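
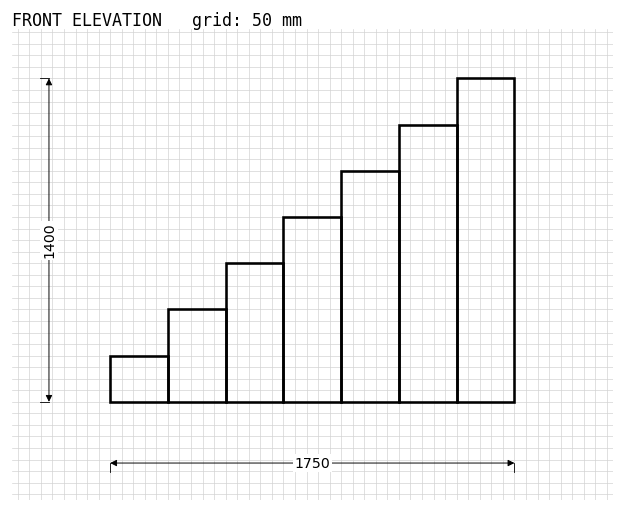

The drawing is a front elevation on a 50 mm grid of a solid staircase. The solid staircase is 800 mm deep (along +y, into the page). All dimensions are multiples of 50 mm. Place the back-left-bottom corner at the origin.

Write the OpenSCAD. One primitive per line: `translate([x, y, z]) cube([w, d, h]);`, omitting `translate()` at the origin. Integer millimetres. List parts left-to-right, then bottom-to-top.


cube([250, 800, 200]);
translate([250, 0, 0]) cube([250, 800, 400]);
translate([500, 0, 0]) cube([250, 800, 600]);
translate([750, 0, 0]) cube([250, 800, 800]);
translate([1000, 0, 0]) cube([250, 800, 1000]);
translate([1250, 0, 0]) cube([250, 800, 1200]);
translate([1500, 0, 0]) cube([250, 800, 1400]);


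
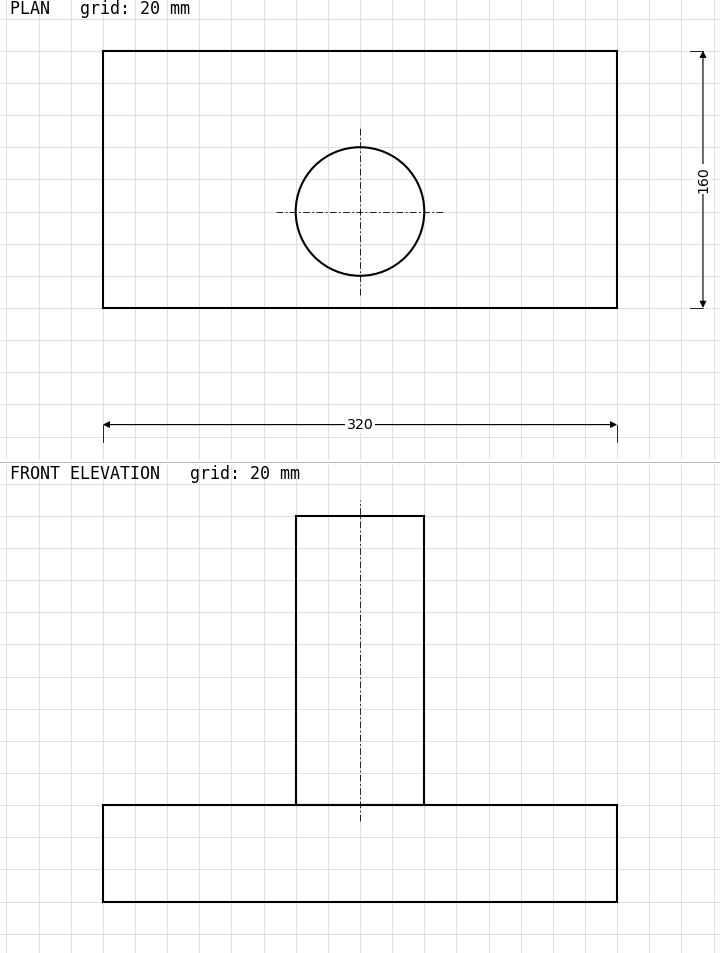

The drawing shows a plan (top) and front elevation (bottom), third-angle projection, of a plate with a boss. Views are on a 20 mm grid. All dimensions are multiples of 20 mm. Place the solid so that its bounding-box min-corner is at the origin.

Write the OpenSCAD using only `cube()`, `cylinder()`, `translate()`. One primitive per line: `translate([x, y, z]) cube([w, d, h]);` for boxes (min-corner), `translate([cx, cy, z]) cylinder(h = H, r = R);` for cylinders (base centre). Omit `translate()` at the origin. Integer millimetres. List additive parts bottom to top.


cube([320, 160, 60]);
translate([160, 60, 60]) cylinder(h = 180, r = 40);


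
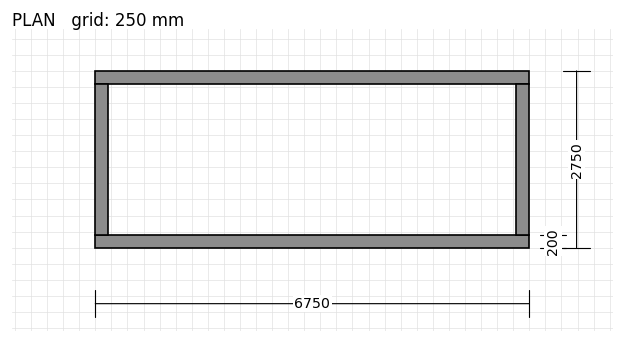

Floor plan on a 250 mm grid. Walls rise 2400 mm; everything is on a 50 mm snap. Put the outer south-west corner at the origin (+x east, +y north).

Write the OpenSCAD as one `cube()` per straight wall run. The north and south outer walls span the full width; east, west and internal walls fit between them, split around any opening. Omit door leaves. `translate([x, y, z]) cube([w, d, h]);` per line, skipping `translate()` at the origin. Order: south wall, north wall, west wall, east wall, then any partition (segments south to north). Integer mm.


cube([6750, 200, 2400]);
translate([0, 2550, 0]) cube([6750, 200, 2400]);
translate([0, 200, 0]) cube([200, 2350, 2400]);
translate([6550, 200, 0]) cube([200, 2350, 2400]);


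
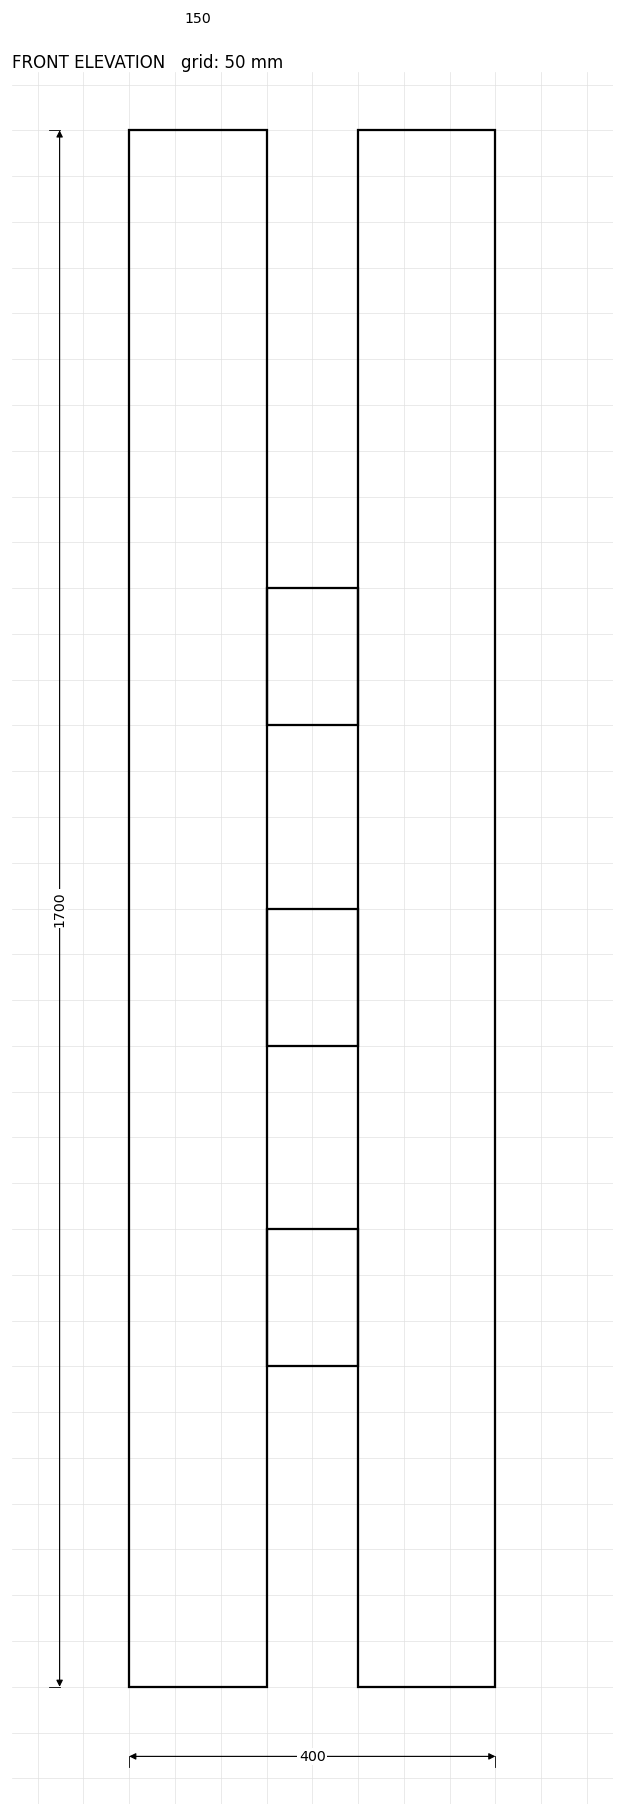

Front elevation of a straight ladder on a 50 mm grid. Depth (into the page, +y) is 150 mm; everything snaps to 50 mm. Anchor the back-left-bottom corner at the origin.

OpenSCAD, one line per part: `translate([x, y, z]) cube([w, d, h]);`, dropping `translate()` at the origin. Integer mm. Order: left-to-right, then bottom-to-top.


cube([150, 150, 1700]);
translate([150, 0, 350]) cube([100, 150, 150]);
translate([150, 0, 700]) cube([100, 150, 150]);
translate([150, 0, 1050]) cube([100, 150, 150]);
translate([250, 0, 0]) cube([150, 150, 1700]);


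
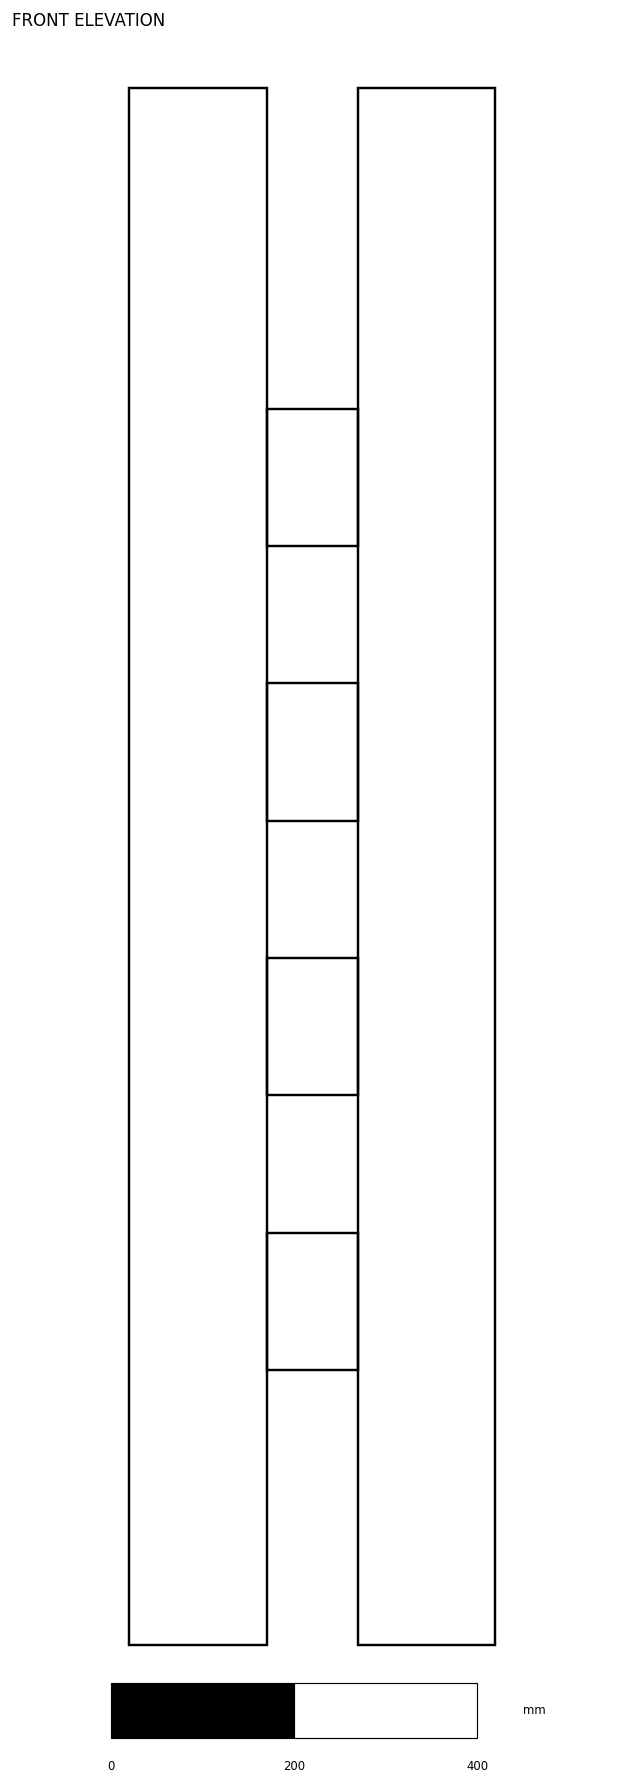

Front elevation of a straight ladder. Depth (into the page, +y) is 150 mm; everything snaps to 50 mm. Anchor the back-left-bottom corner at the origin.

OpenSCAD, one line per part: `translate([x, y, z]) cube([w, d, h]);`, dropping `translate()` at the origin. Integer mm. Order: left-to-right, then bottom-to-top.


cube([150, 150, 1700]);
translate([150, 0, 300]) cube([100, 150, 150]);
translate([150, 0, 600]) cube([100, 150, 150]);
translate([150, 0, 900]) cube([100, 150, 150]);
translate([150, 0, 1200]) cube([100, 150, 150]);
translate([250, 0, 0]) cube([150, 150, 1700]);


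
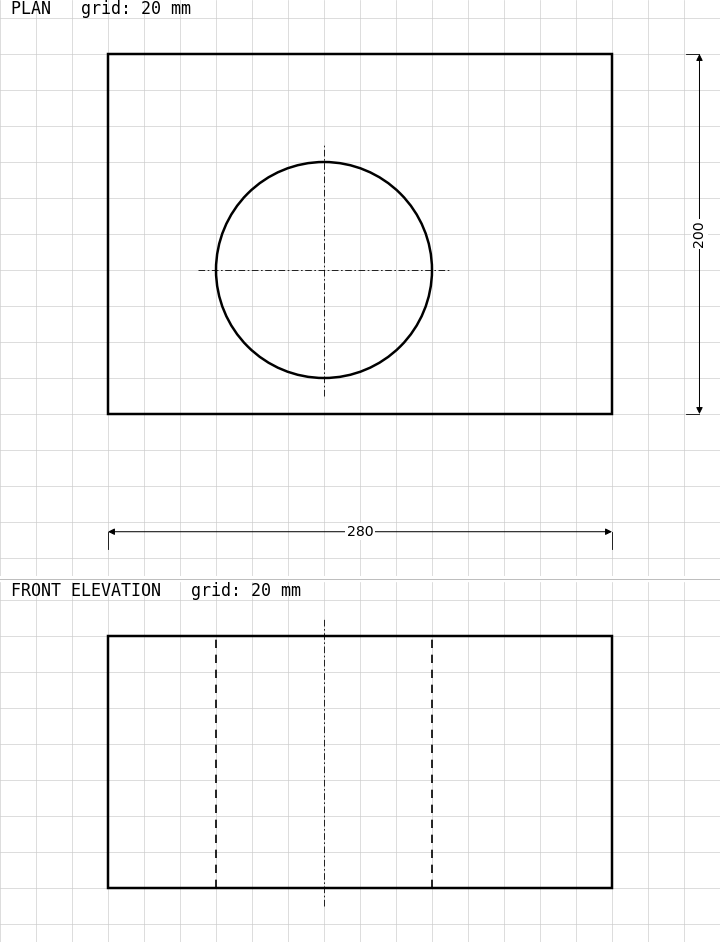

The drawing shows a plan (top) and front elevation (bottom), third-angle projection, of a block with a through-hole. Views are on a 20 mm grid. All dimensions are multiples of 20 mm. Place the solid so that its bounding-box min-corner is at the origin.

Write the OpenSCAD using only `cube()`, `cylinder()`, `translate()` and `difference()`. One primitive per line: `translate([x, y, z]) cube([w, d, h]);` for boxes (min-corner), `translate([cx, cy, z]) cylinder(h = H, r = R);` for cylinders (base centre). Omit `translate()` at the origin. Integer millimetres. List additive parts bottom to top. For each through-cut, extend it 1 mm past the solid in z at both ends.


difference() {
  cube([280, 200, 140]);
  translate([120, 80, -1]) cylinder(h = 142, r = 60);
}


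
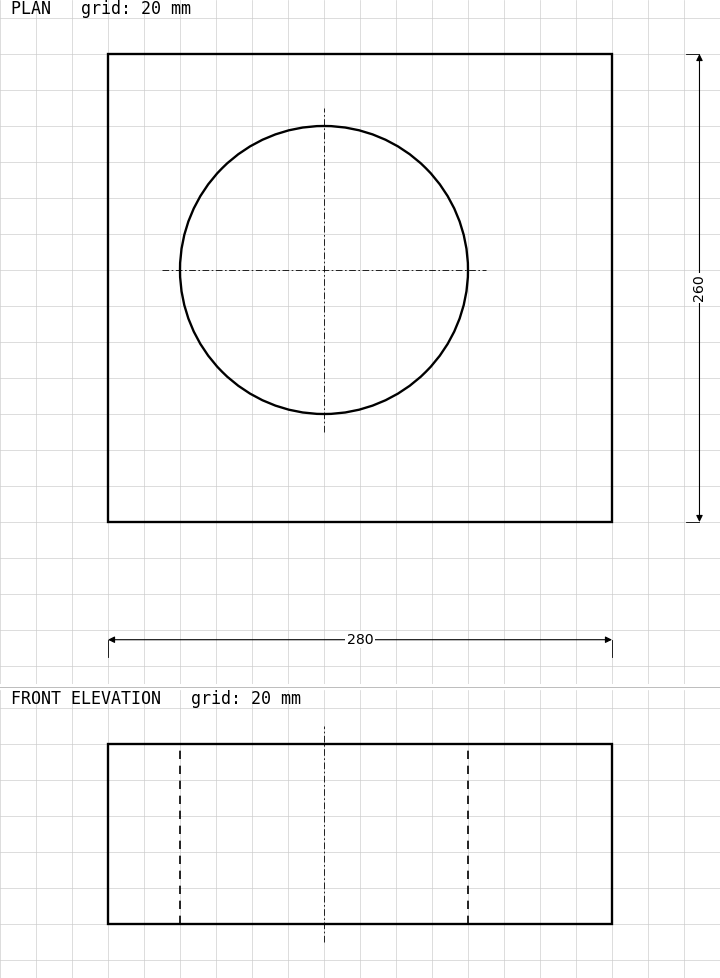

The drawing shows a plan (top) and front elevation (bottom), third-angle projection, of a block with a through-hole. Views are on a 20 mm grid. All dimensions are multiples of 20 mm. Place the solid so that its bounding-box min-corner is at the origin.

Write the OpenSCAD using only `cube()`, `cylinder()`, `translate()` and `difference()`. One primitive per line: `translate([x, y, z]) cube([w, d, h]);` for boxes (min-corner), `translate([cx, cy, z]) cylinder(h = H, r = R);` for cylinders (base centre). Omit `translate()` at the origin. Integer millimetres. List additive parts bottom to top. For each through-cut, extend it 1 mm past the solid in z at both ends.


difference() {
  cube([280, 260, 100]);
  translate([120, 140, -1]) cylinder(h = 102, r = 80);
}


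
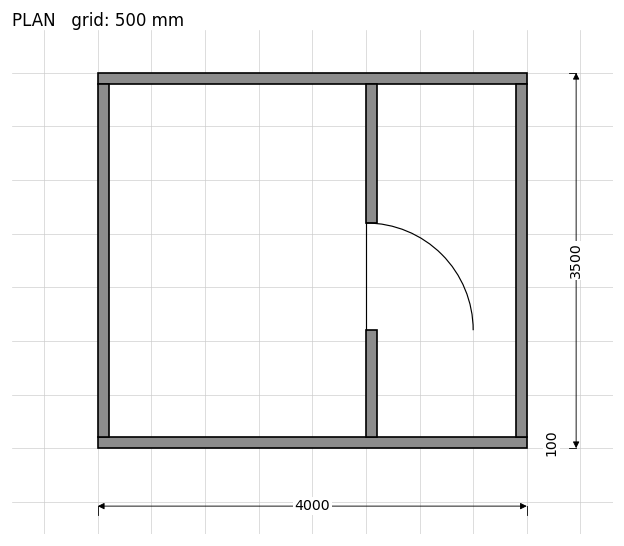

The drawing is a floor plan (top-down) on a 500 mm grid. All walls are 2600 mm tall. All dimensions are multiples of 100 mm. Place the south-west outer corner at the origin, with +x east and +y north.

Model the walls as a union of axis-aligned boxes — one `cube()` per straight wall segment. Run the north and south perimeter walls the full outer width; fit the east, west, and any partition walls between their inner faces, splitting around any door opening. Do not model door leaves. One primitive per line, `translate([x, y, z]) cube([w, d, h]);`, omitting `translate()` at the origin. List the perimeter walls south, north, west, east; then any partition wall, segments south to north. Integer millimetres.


cube([4000, 100, 2600]);
translate([0, 3400, 0]) cube([4000, 100, 2600]);
translate([0, 100, 0]) cube([100, 3300, 2600]);
translate([3900, 100, 0]) cube([100, 3300, 2600]);
translate([2500, 100, 0]) cube([100, 1000, 2600]);
translate([2500, 2100, 0]) cube([100, 1300, 2600]);


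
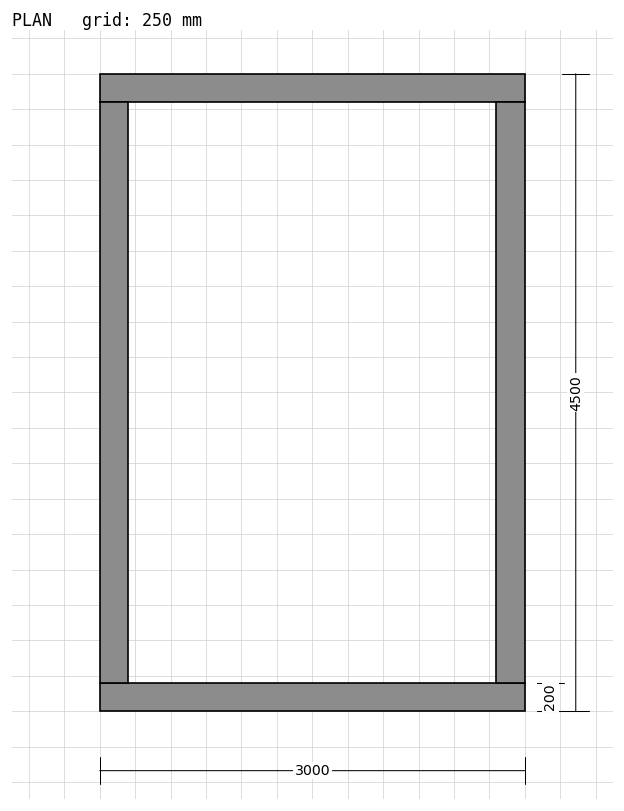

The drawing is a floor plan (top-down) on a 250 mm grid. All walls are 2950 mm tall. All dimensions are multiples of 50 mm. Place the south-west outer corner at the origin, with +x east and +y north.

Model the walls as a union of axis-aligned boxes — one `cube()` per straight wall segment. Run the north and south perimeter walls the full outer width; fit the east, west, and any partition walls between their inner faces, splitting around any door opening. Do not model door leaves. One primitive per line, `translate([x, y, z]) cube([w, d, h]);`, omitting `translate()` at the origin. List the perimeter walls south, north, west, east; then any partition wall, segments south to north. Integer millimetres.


cube([3000, 200, 2950]);
translate([0, 4300, 0]) cube([3000, 200, 2950]);
translate([0, 200, 0]) cube([200, 4100, 2950]);
translate([2800, 200, 0]) cube([200, 4100, 2950]);


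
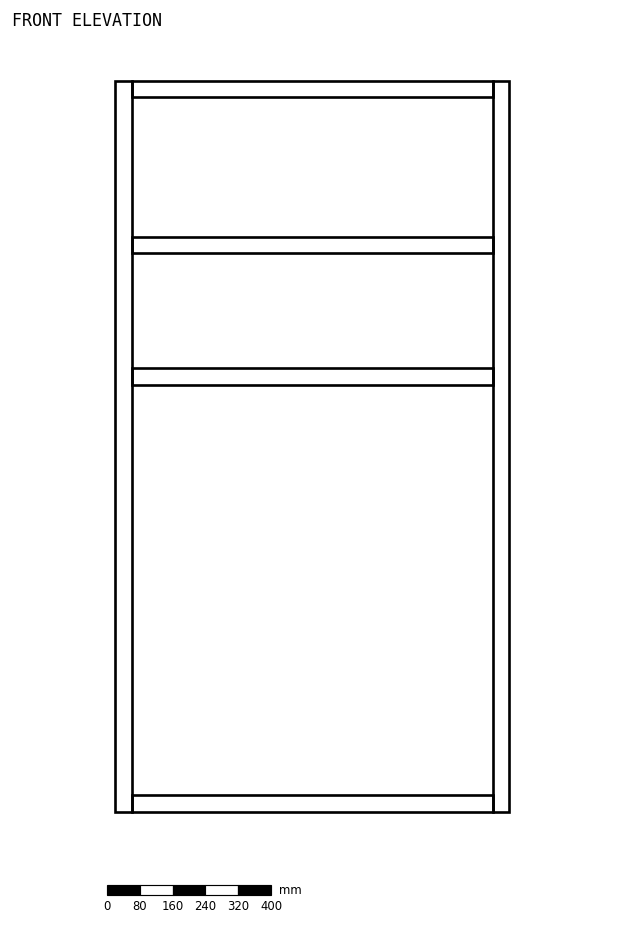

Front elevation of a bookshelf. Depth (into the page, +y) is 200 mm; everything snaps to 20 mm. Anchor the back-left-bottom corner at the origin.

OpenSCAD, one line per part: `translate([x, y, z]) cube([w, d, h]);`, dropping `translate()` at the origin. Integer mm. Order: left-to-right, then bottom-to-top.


cube([40, 200, 1780]);
translate([40, 0, 0]) cube([880, 200, 40]);
translate([40, 0, 1040]) cube([880, 200, 40]);
translate([40, 0, 1360]) cube([880, 200, 40]);
translate([40, 0, 1740]) cube([880, 200, 40]);
translate([920, 0, 0]) cube([40, 200, 1780]);


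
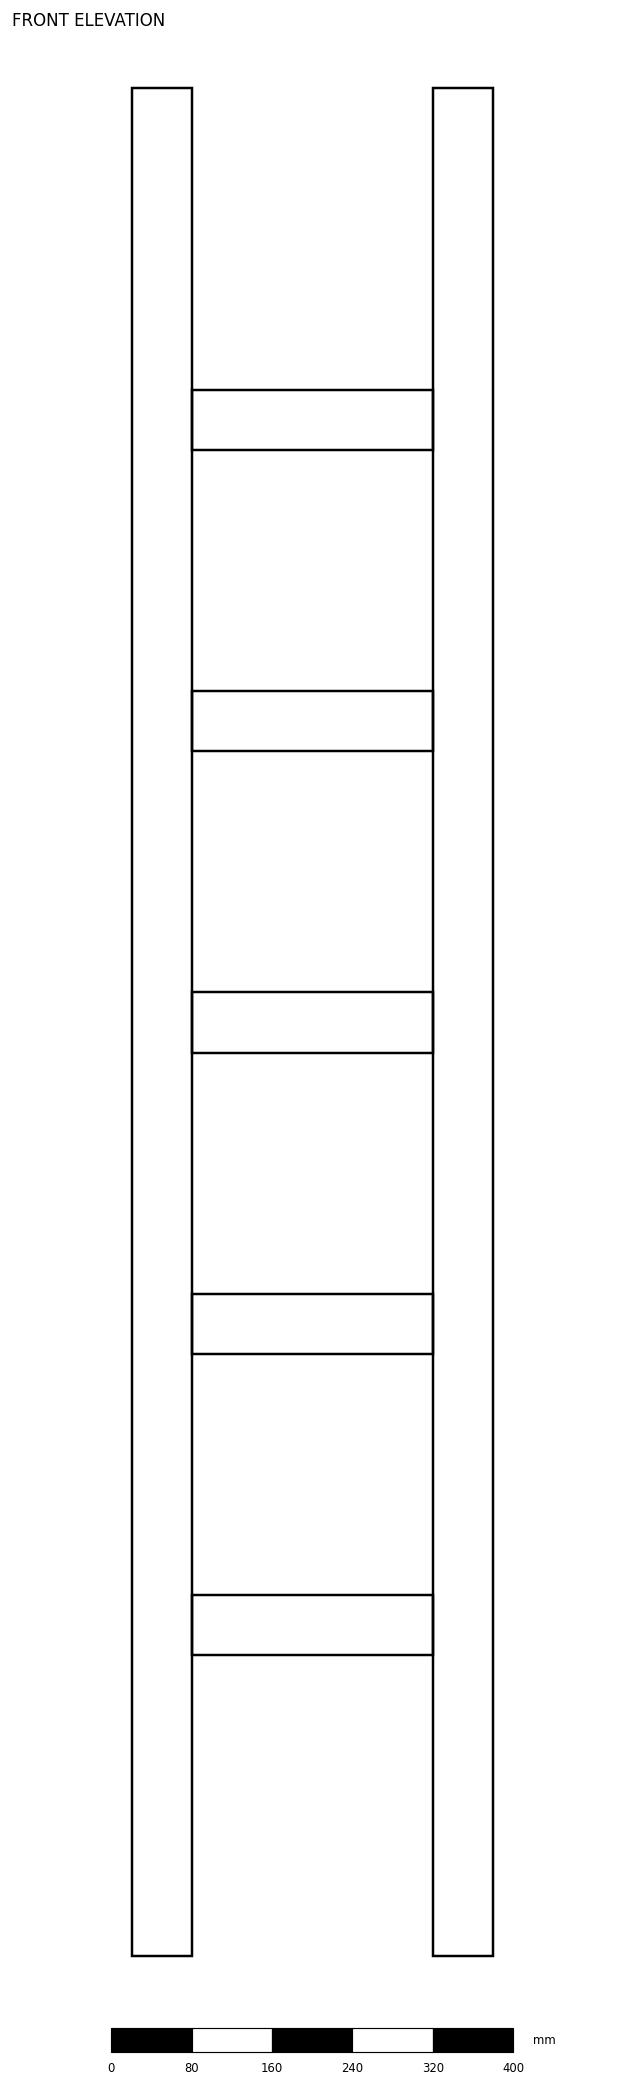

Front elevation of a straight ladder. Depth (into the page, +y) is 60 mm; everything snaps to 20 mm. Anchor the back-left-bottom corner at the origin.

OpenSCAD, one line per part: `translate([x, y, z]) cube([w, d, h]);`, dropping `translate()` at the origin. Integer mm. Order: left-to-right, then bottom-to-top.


cube([60, 60, 1860]);
translate([60, 0, 300]) cube([240, 60, 60]);
translate([60, 0, 600]) cube([240, 60, 60]);
translate([60, 0, 900]) cube([240, 60, 60]);
translate([60, 0, 1200]) cube([240, 60, 60]);
translate([60, 0, 1500]) cube([240, 60, 60]);
translate([300, 0, 0]) cube([60, 60, 1860]);


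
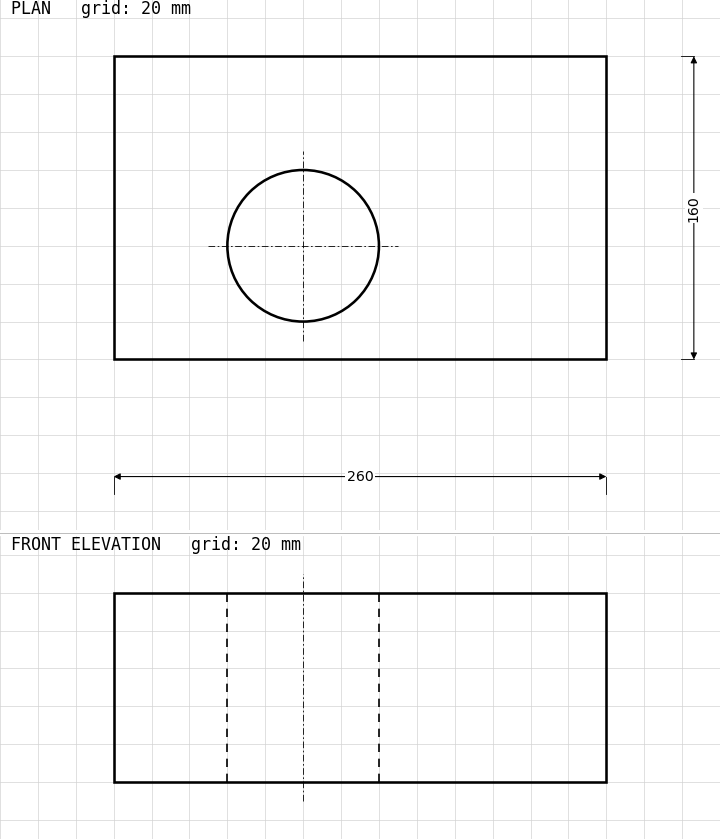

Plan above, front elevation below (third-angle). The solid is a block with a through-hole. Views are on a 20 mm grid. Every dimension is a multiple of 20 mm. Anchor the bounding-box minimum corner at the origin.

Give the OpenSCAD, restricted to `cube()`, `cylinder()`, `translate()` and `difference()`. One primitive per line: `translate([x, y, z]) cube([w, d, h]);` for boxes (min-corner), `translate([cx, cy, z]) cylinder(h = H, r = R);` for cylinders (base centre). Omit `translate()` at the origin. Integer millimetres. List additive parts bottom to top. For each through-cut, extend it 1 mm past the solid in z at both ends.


difference() {
  cube([260, 160, 100]);
  translate([100, 60, -1]) cylinder(h = 102, r = 40);
}


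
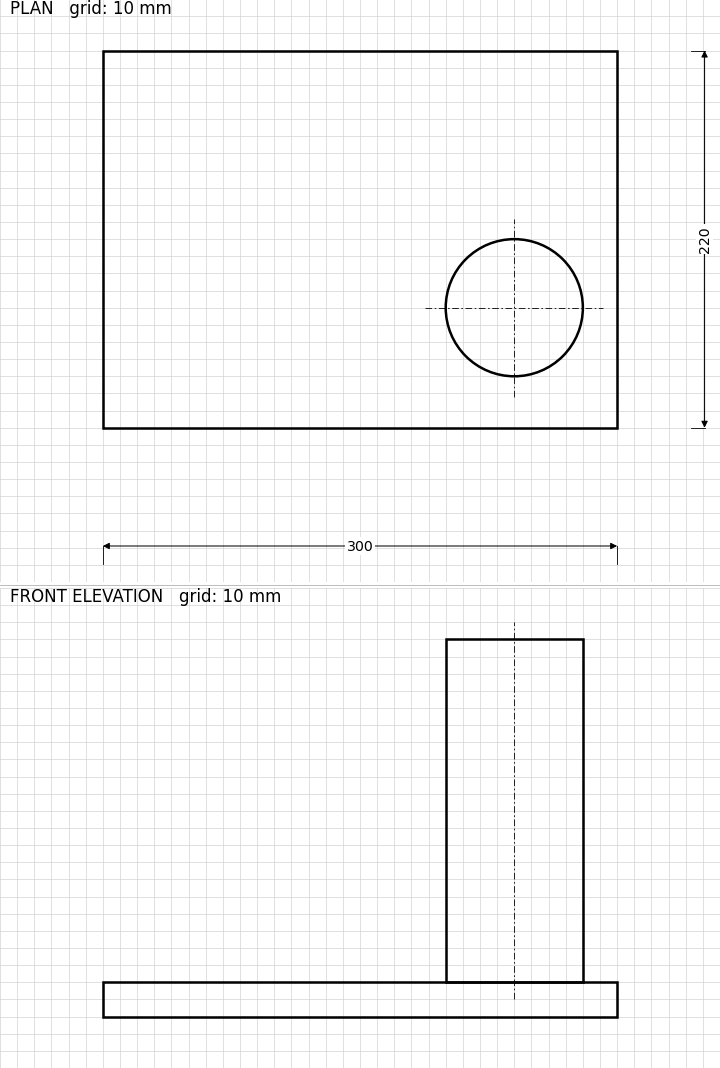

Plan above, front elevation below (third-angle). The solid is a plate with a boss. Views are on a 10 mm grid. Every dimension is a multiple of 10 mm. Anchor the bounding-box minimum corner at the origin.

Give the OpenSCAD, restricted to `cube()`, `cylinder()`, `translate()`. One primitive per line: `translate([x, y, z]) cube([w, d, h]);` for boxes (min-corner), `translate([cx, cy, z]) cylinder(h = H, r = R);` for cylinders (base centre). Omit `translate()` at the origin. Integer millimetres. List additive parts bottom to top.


cube([300, 220, 20]);
translate([240, 70, 20]) cylinder(h = 200, r = 40);


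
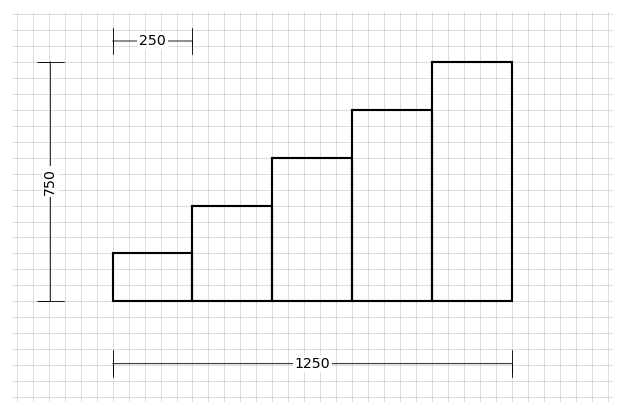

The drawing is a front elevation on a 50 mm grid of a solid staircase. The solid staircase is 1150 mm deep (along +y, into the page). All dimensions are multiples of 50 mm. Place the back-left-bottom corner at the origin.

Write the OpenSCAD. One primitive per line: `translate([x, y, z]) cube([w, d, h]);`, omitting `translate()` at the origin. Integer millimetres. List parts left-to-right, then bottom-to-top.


cube([250, 1150, 150]);
translate([250, 0, 0]) cube([250, 1150, 300]);
translate([500, 0, 0]) cube([250, 1150, 450]);
translate([750, 0, 0]) cube([250, 1150, 600]);
translate([1000, 0, 0]) cube([250, 1150, 750]);


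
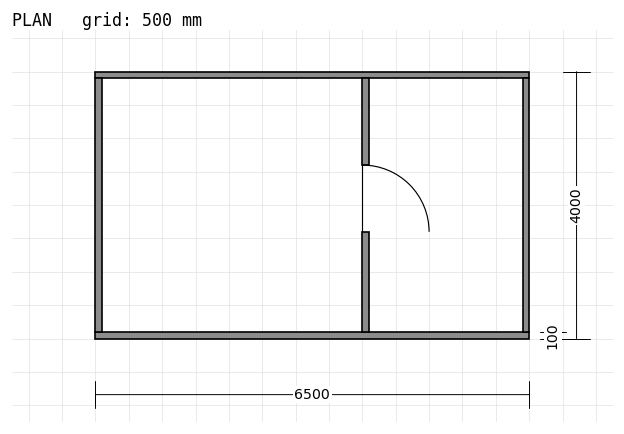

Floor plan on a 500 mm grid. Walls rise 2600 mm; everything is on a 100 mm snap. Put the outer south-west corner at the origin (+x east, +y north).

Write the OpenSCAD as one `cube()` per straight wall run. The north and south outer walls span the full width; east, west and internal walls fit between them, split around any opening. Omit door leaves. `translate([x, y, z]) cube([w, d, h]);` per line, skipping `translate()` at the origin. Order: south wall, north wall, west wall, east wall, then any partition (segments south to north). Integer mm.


cube([6500, 100, 2600]);
translate([0, 3900, 0]) cube([6500, 100, 2600]);
translate([0, 100, 0]) cube([100, 3800, 2600]);
translate([6400, 100, 0]) cube([100, 3800, 2600]);
translate([4000, 100, 0]) cube([100, 1500, 2600]);
translate([4000, 2600, 0]) cube([100, 1300, 2600]);


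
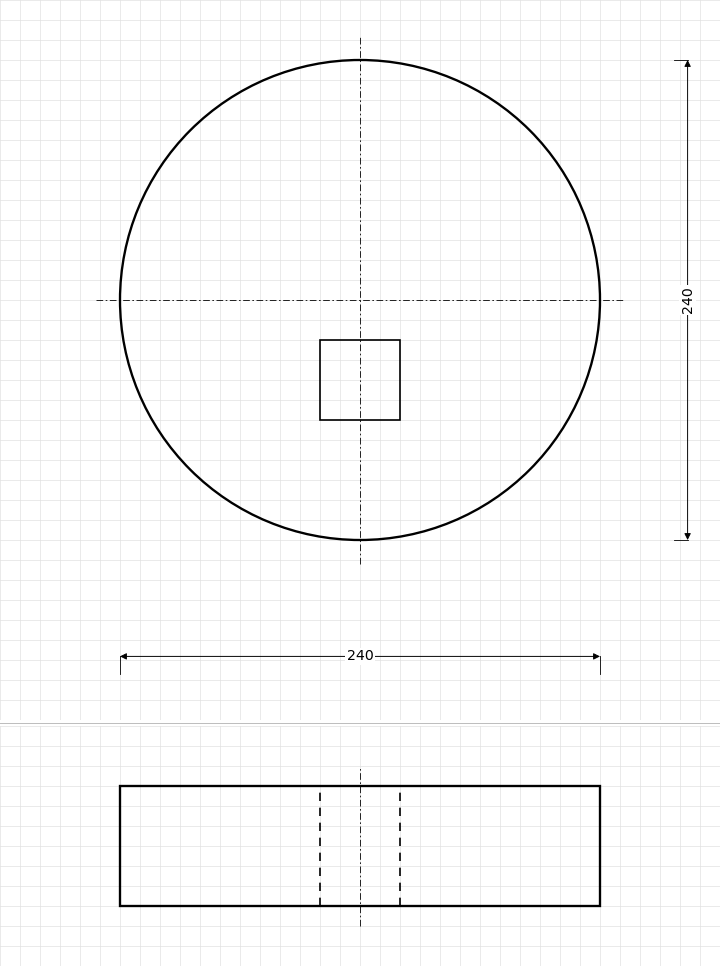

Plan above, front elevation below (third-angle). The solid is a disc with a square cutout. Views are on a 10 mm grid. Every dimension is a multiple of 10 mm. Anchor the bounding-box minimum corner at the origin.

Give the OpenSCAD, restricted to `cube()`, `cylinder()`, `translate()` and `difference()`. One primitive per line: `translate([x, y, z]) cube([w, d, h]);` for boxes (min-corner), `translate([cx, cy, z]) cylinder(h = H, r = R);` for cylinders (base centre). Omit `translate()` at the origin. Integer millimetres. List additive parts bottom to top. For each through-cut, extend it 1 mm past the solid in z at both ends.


difference() {
  translate([120, 120, 0]) cylinder(h = 60, r = 120);
  translate([100, 60, -1]) cube([40, 40, 62]);
}


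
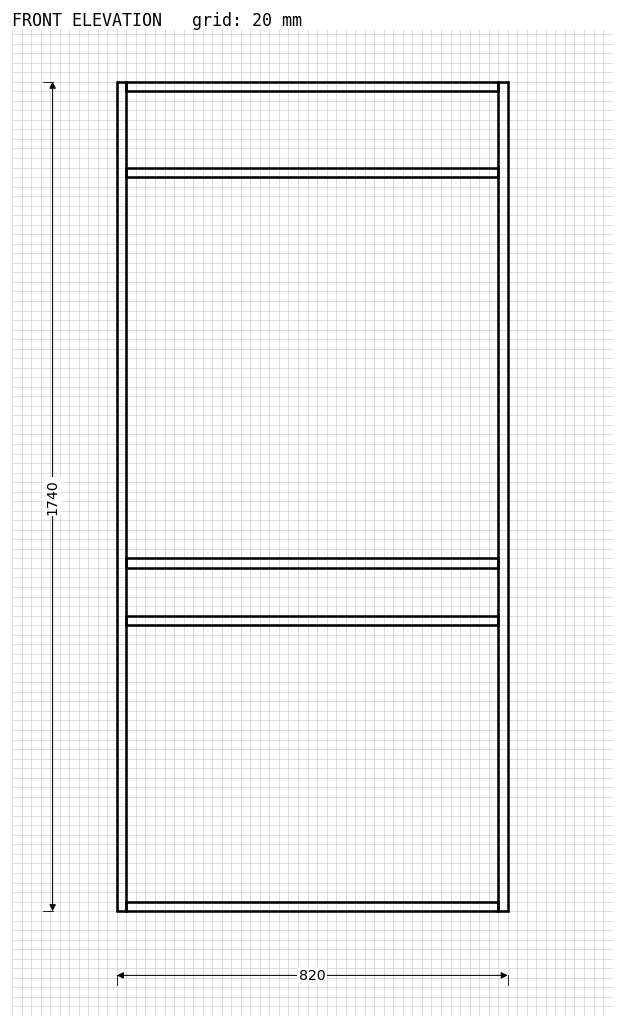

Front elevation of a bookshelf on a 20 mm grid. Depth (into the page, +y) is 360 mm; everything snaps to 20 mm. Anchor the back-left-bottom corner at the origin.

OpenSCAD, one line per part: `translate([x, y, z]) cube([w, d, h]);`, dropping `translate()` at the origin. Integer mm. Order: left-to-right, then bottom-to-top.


cube([20, 360, 1740]);
translate([20, 0, 0]) cube([780, 360, 20]);
translate([20, 0, 600]) cube([780, 360, 20]);
translate([20, 0, 720]) cube([780, 360, 20]);
translate([20, 0, 1540]) cube([780, 360, 20]);
translate([20, 0, 1720]) cube([780, 360, 20]);
translate([800, 0, 0]) cube([20, 360, 1740]);


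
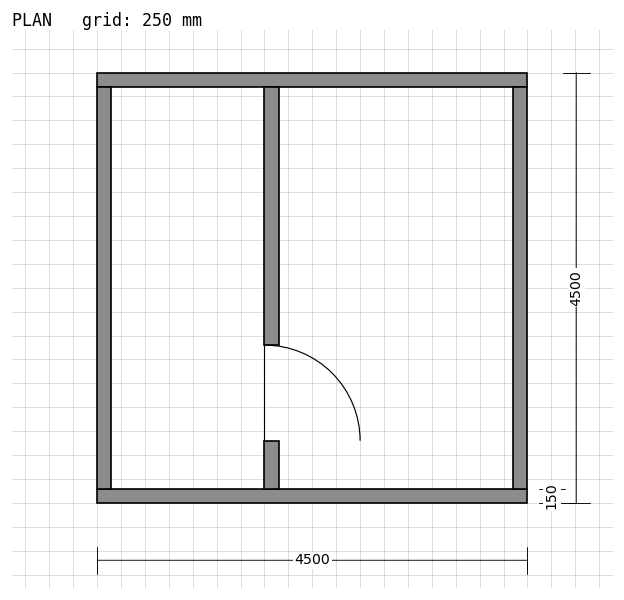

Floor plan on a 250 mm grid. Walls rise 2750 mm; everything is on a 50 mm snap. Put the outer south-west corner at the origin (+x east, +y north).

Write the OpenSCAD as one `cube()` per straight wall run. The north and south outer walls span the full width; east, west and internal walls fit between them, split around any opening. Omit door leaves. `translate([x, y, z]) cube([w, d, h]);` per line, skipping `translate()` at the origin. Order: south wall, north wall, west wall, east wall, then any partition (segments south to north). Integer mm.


cube([4500, 150, 2750]);
translate([0, 4350, 0]) cube([4500, 150, 2750]);
translate([0, 150, 0]) cube([150, 4200, 2750]);
translate([4350, 150, 0]) cube([150, 4200, 2750]);
translate([1750, 150, 0]) cube([150, 500, 2750]);
translate([1750, 1650, 0]) cube([150, 2700, 2750]);


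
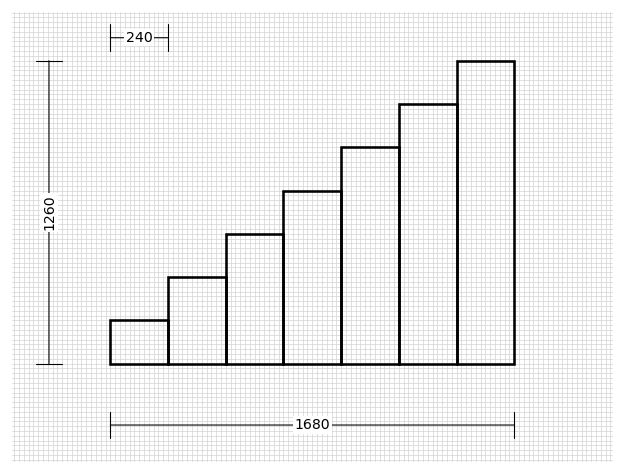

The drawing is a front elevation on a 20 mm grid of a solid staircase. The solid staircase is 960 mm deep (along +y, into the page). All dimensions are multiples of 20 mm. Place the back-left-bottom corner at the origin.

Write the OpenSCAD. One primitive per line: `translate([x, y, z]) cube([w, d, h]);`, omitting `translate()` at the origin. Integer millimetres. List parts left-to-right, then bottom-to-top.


cube([240, 960, 180]);
translate([240, 0, 0]) cube([240, 960, 360]);
translate([480, 0, 0]) cube([240, 960, 540]);
translate([720, 0, 0]) cube([240, 960, 720]);
translate([960, 0, 0]) cube([240, 960, 900]);
translate([1200, 0, 0]) cube([240, 960, 1080]);
translate([1440, 0, 0]) cube([240, 960, 1260]);


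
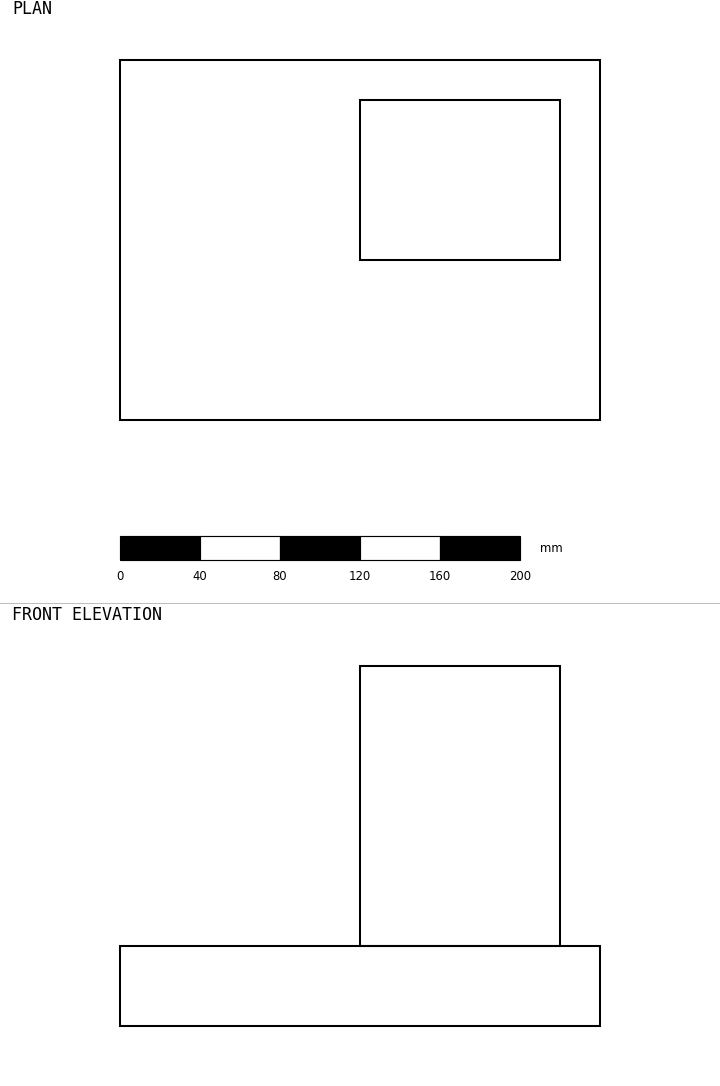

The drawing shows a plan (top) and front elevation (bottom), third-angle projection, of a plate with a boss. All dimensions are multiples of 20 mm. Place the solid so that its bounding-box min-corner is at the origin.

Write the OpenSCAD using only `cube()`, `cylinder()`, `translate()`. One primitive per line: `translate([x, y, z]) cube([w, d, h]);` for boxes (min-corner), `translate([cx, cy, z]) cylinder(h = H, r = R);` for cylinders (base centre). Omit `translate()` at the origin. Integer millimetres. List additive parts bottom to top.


cube([240, 180, 40]);
translate([120, 80, 40]) cube([100, 80, 140]);


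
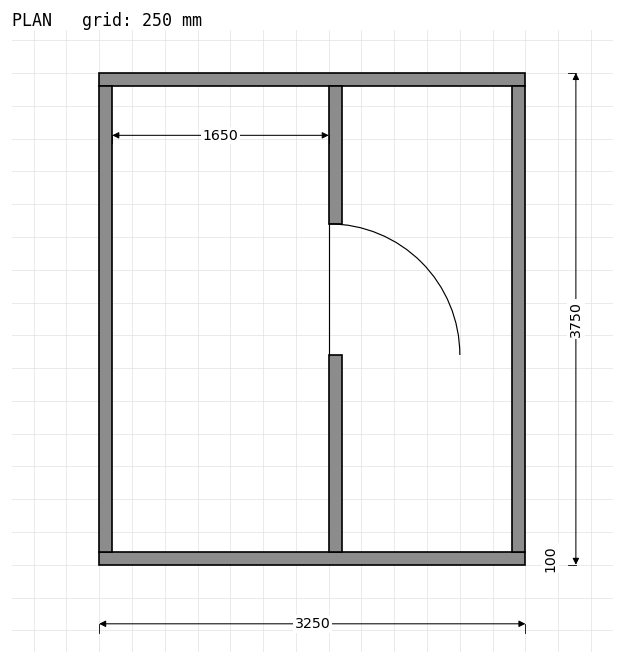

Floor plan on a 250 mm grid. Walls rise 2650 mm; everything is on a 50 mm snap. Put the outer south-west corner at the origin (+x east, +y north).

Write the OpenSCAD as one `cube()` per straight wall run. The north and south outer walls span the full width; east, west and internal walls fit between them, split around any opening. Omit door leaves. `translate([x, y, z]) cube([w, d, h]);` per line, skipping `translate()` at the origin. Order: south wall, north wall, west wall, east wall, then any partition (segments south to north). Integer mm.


cube([3250, 100, 2650]);
translate([0, 3650, 0]) cube([3250, 100, 2650]);
translate([0, 100, 0]) cube([100, 3550, 2650]);
translate([3150, 100, 0]) cube([100, 3550, 2650]);
translate([1750, 100, 0]) cube([100, 1500, 2650]);
translate([1750, 2600, 0]) cube([100, 1050, 2650]);


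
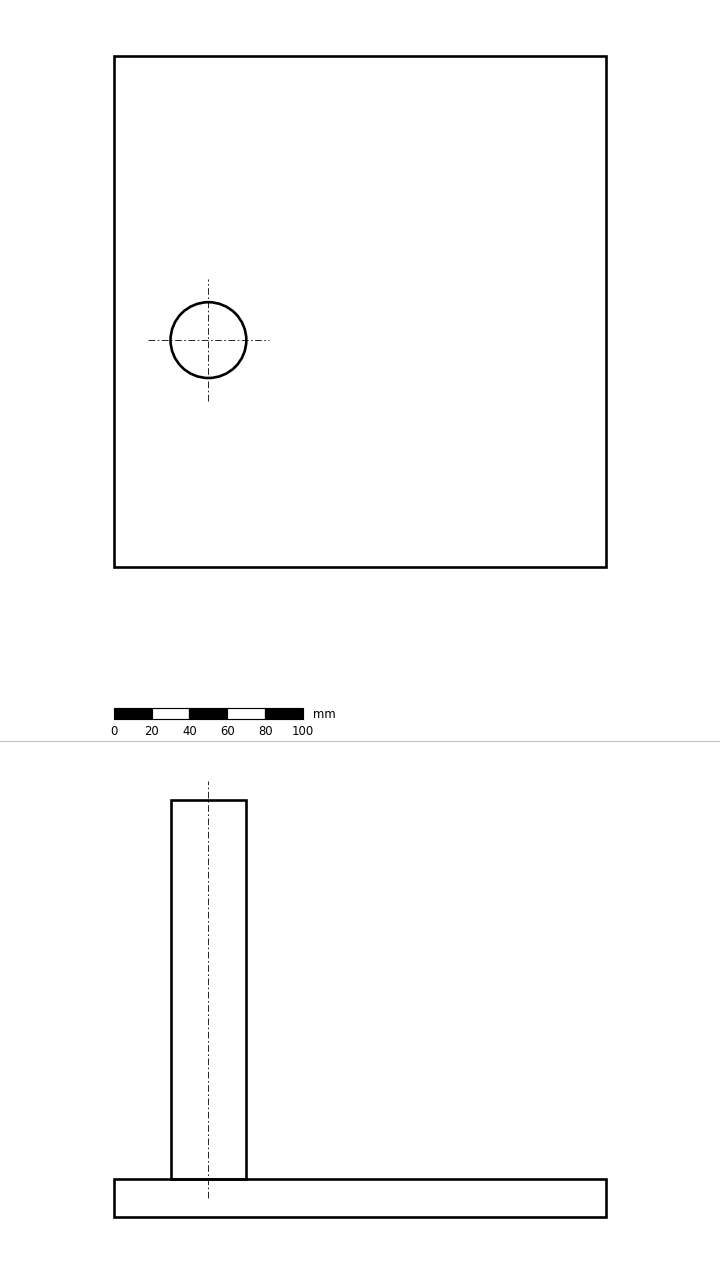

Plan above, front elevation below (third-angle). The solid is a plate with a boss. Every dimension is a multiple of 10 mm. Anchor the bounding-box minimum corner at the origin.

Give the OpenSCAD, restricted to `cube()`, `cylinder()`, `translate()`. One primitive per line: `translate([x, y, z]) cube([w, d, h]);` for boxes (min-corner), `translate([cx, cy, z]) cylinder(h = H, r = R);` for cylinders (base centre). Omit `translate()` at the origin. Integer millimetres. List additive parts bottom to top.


cube([260, 270, 20]);
translate([50, 120, 20]) cylinder(h = 200, r = 20);


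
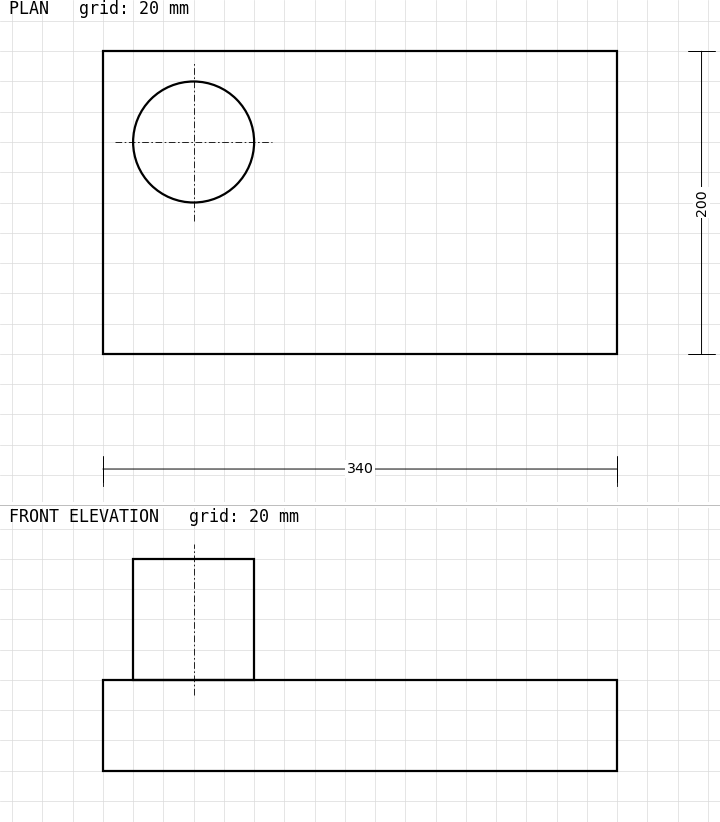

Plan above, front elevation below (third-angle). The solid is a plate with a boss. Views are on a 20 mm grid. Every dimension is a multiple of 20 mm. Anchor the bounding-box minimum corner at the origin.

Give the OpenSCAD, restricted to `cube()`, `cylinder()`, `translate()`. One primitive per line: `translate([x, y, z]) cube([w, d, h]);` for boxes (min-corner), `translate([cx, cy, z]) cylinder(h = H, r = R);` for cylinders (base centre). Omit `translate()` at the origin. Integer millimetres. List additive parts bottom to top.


cube([340, 200, 60]);
translate([60, 140, 60]) cylinder(h = 80, r = 40);


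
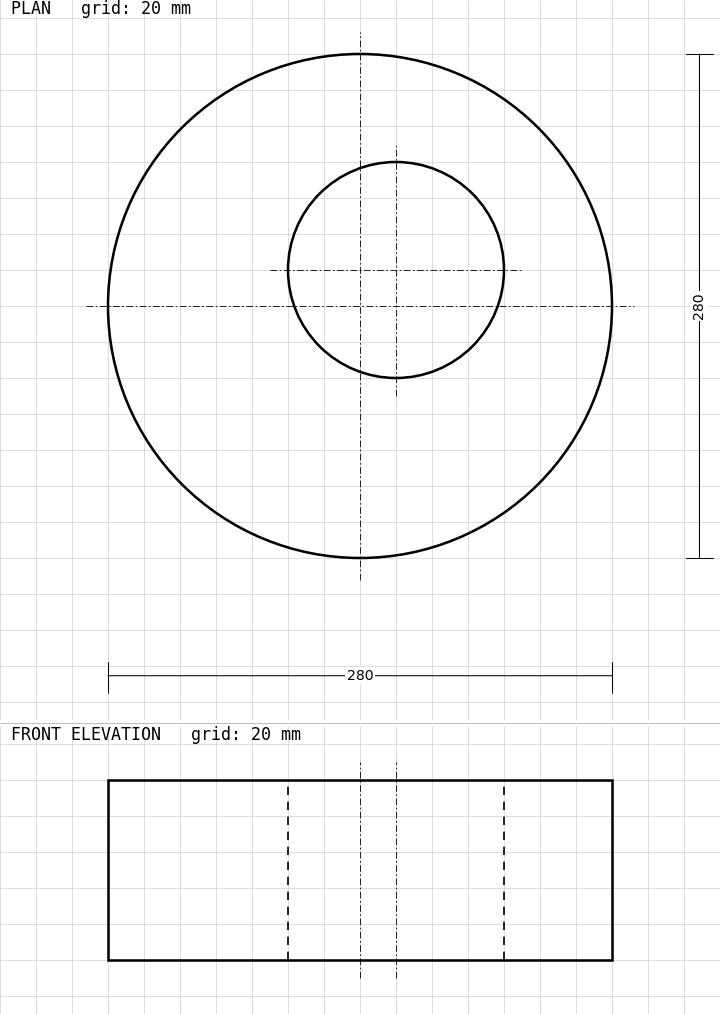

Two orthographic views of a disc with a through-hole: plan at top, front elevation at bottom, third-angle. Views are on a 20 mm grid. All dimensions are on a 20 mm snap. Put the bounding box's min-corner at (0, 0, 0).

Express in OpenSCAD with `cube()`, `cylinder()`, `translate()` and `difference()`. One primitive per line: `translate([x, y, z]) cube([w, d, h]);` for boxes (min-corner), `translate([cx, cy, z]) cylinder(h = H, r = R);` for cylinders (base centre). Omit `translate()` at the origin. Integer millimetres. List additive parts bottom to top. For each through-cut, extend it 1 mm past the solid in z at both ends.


difference() {
  translate([140, 140, 0]) cylinder(h = 100, r = 140);
  translate([160, 160, -1]) cylinder(h = 102, r = 60);
}


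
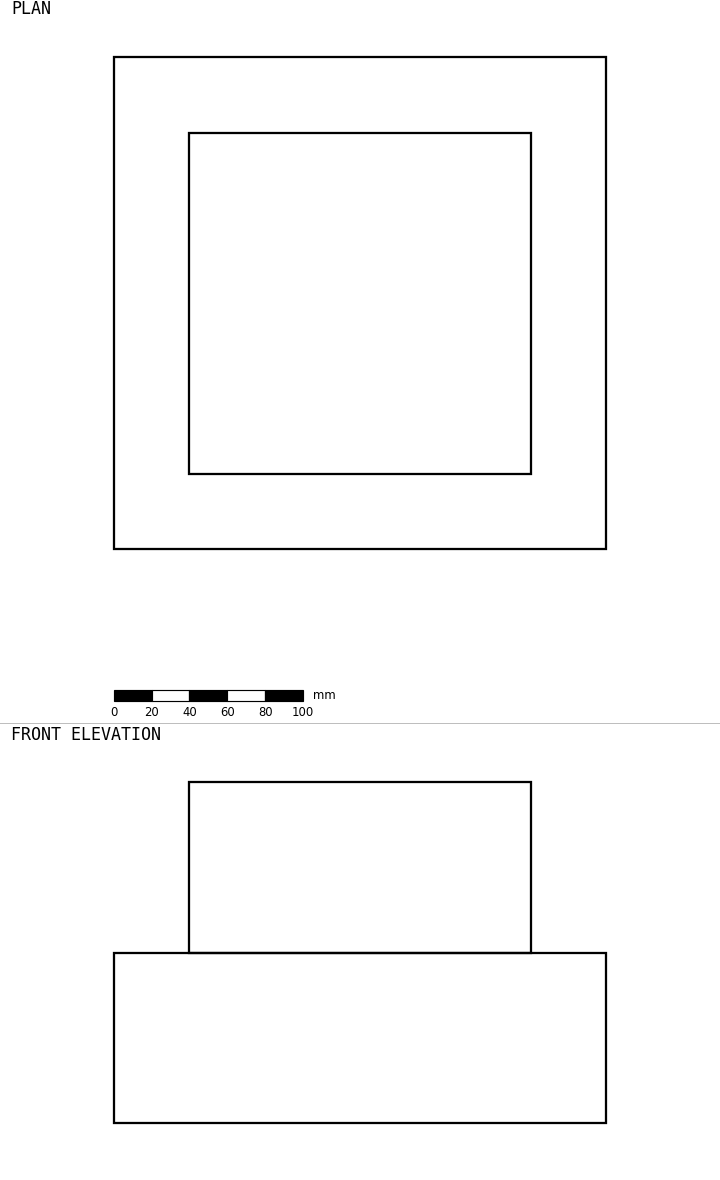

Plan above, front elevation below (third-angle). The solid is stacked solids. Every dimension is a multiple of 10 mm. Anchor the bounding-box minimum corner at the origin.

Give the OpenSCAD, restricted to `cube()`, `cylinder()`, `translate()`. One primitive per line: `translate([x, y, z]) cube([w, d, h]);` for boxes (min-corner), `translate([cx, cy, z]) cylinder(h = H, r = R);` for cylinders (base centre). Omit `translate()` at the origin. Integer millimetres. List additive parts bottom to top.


cube([260, 260, 90]);
translate([40, 40, 90]) cube([180, 180, 90]);


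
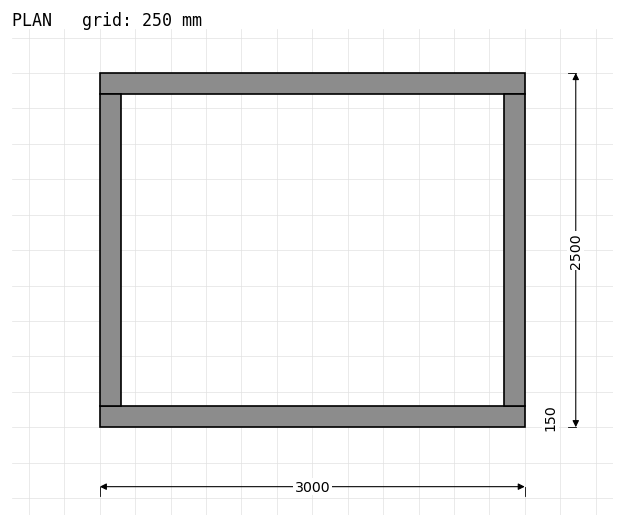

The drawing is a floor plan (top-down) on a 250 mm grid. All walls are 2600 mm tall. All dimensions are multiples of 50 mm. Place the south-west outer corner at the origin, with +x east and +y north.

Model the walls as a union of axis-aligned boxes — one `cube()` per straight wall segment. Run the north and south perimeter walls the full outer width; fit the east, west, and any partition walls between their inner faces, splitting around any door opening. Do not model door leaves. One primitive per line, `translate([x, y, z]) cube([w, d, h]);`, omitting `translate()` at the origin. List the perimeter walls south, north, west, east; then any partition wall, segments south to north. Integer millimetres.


cube([3000, 150, 2600]);
translate([0, 2350, 0]) cube([3000, 150, 2600]);
translate([0, 150, 0]) cube([150, 2200, 2600]);
translate([2850, 150, 0]) cube([150, 2200, 2600]);


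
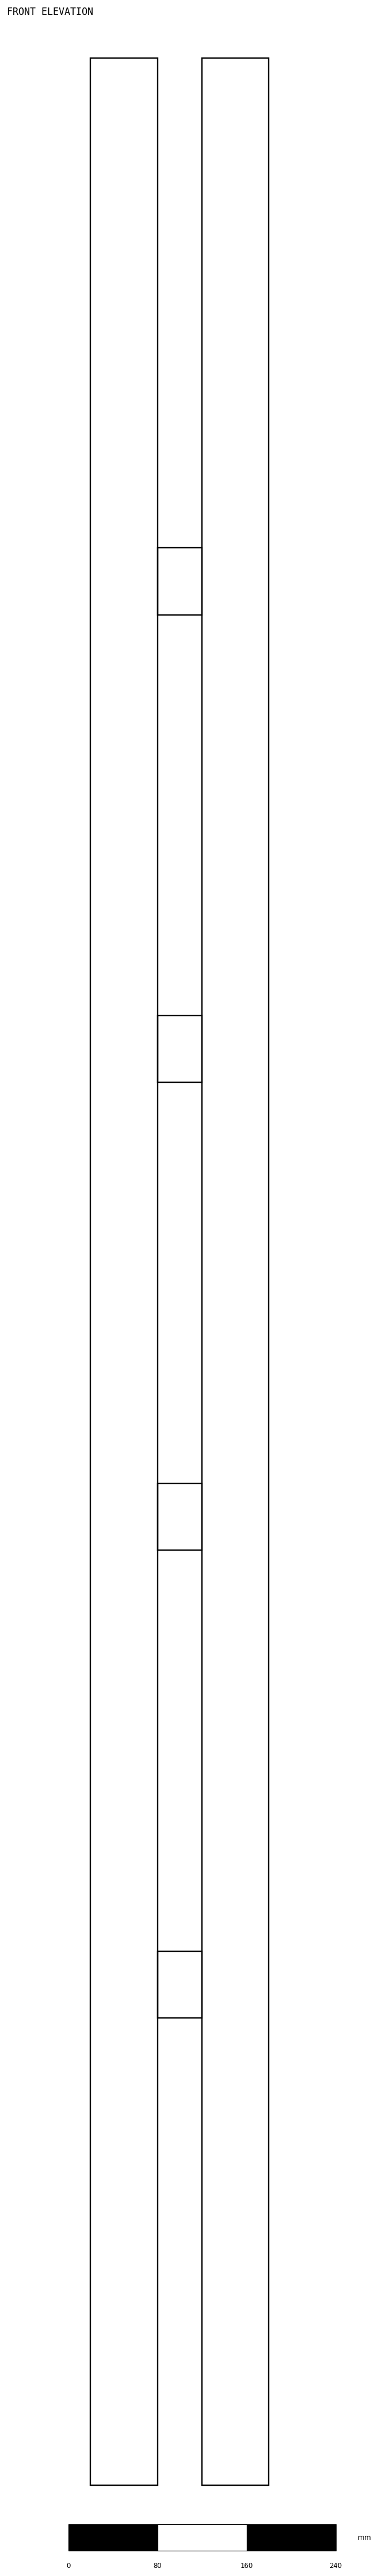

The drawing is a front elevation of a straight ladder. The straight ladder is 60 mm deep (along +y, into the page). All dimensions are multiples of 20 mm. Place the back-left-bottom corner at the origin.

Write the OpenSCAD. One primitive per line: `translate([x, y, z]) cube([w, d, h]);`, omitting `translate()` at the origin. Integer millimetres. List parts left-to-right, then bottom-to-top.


cube([60, 60, 2180]);
translate([60, 0, 420]) cube([40, 60, 60]);
translate([60, 0, 840]) cube([40, 60, 60]);
translate([60, 0, 1260]) cube([40, 60, 60]);
translate([60, 0, 1680]) cube([40, 60, 60]);
translate([100, 0, 0]) cube([60, 60, 2180]);


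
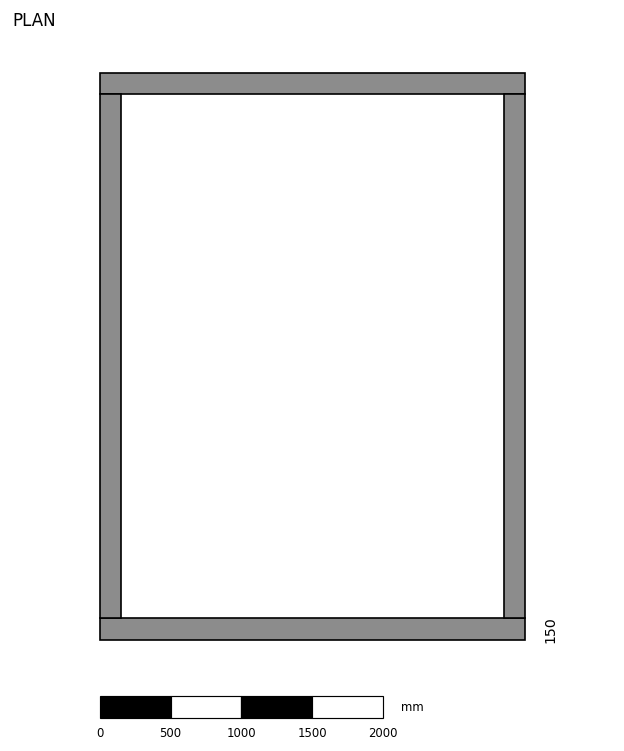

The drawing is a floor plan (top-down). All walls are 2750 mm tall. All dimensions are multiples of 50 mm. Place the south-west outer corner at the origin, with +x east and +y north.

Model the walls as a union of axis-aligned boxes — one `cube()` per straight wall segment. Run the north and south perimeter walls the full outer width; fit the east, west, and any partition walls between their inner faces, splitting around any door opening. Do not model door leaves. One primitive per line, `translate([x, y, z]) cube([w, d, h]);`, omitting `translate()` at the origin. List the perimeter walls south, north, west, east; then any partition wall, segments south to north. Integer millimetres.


cube([3000, 150, 2750]);
translate([0, 3850, 0]) cube([3000, 150, 2750]);
translate([0, 150, 0]) cube([150, 3700, 2750]);
translate([2850, 150, 0]) cube([150, 3700, 2750]);


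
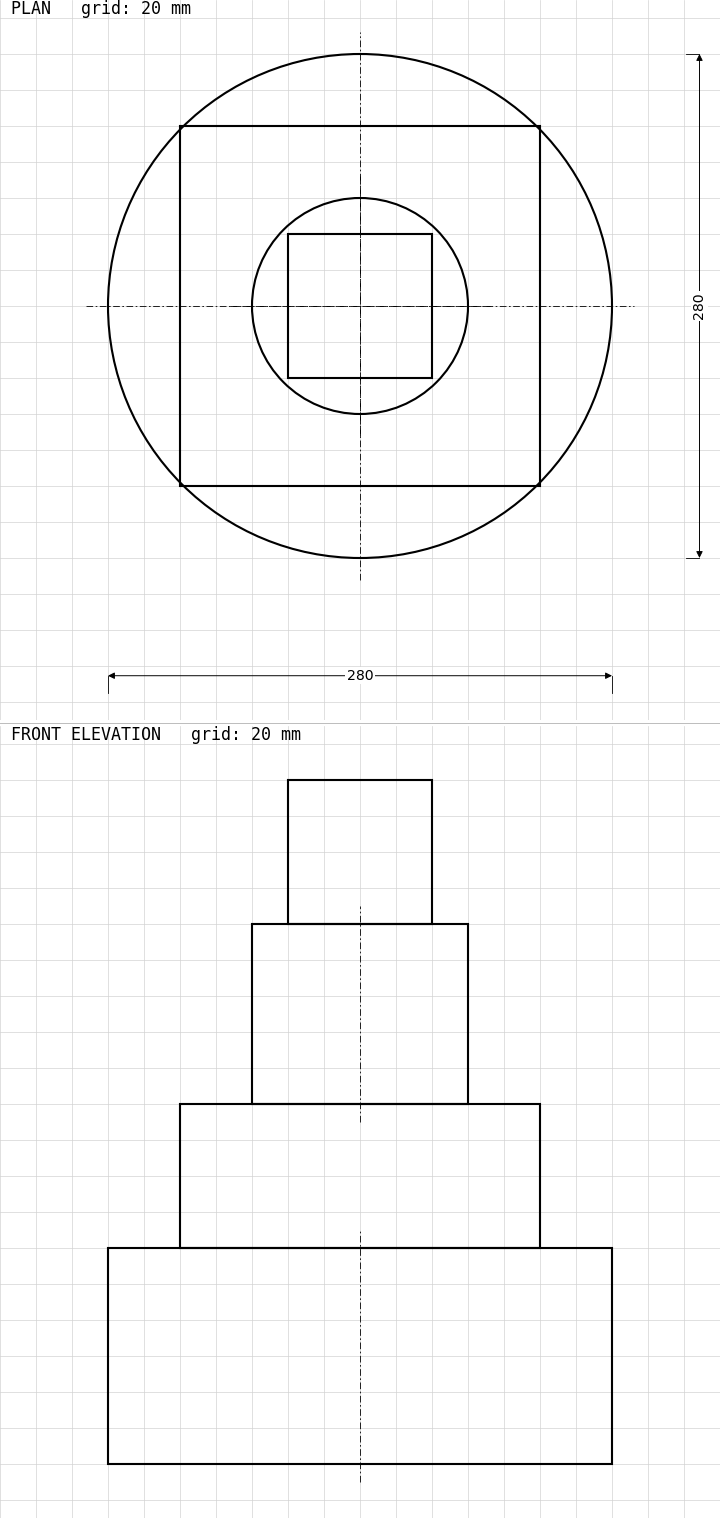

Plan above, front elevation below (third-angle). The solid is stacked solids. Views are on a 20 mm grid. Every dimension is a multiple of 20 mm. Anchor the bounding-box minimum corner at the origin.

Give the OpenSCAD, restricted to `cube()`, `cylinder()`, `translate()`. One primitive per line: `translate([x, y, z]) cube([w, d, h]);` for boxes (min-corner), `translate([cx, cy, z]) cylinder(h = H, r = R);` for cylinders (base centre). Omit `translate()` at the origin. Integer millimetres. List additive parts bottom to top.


translate([140, 140, 0]) cylinder(h = 120, r = 140);
translate([40, 40, 120]) cube([200, 200, 80]);
translate([140, 140, 200]) cylinder(h = 100, r = 60);
translate([100, 100, 300]) cube([80, 80, 80]);


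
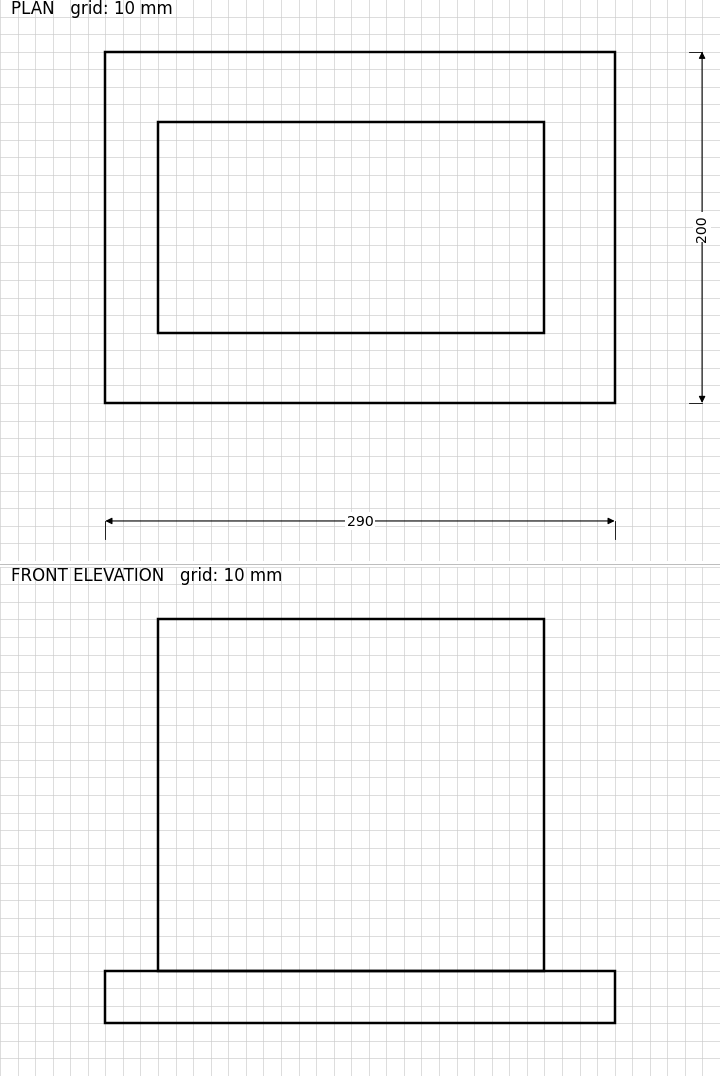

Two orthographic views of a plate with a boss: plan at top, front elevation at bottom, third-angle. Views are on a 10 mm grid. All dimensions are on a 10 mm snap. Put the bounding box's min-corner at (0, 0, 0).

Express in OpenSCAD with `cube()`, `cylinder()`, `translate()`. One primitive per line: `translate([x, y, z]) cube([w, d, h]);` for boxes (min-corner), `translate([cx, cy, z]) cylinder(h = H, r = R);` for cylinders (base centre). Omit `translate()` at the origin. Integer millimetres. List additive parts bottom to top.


cube([290, 200, 30]);
translate([30, 40, 30]) cube([220, 120, 200]);


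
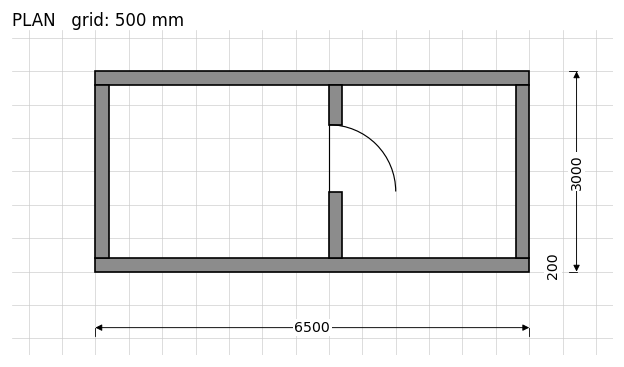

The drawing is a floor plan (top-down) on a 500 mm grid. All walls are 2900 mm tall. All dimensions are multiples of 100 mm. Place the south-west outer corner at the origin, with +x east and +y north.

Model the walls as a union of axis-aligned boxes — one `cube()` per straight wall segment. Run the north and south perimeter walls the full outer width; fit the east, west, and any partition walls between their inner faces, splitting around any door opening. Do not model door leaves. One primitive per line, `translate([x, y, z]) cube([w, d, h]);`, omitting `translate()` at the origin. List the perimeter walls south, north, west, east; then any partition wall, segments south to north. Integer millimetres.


cube([6500, 200, 2900]);
translate([0, 2800, 0]) cube([6500, 200, 2900]);
translate([0, 200, 0]) cube([200, 2600, 2900]);
translate([6300, 200, 0]) cube([200, 2600, 2900]);
translate([3500, 200, 0]) cube([200, 1000, 2900]);
translate([3500, 2200, 0]) cube([200, 600, 2900]);


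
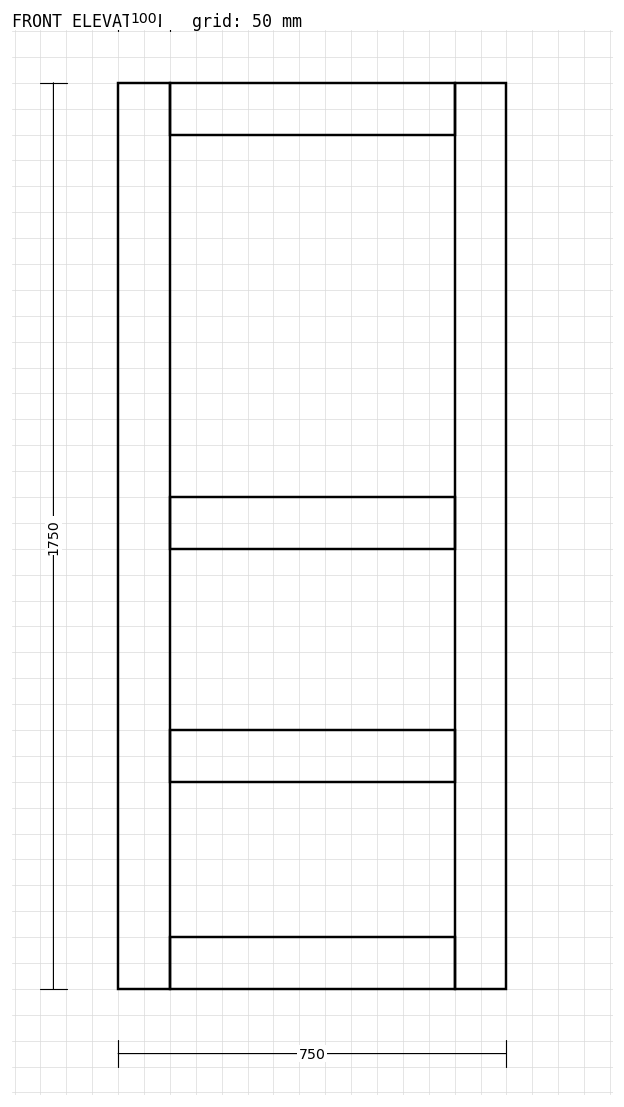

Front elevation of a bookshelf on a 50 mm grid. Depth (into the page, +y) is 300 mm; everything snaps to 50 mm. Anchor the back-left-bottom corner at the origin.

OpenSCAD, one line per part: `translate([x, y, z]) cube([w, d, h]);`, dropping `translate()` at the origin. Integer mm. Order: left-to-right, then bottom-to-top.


cube([100, 300, 1750]);
translate([100, 0, 0]) cube([550, 300, 100]);
translate([100, 0, 400]) cube([550, 300, 100]);
translate([100, 0, 850]) cube([550, 300, 100]);
translate([100, 0, 1650]) cube([550, 300, 100]);
translate([650, 0, 0]) cube([100, 300, 1750]);


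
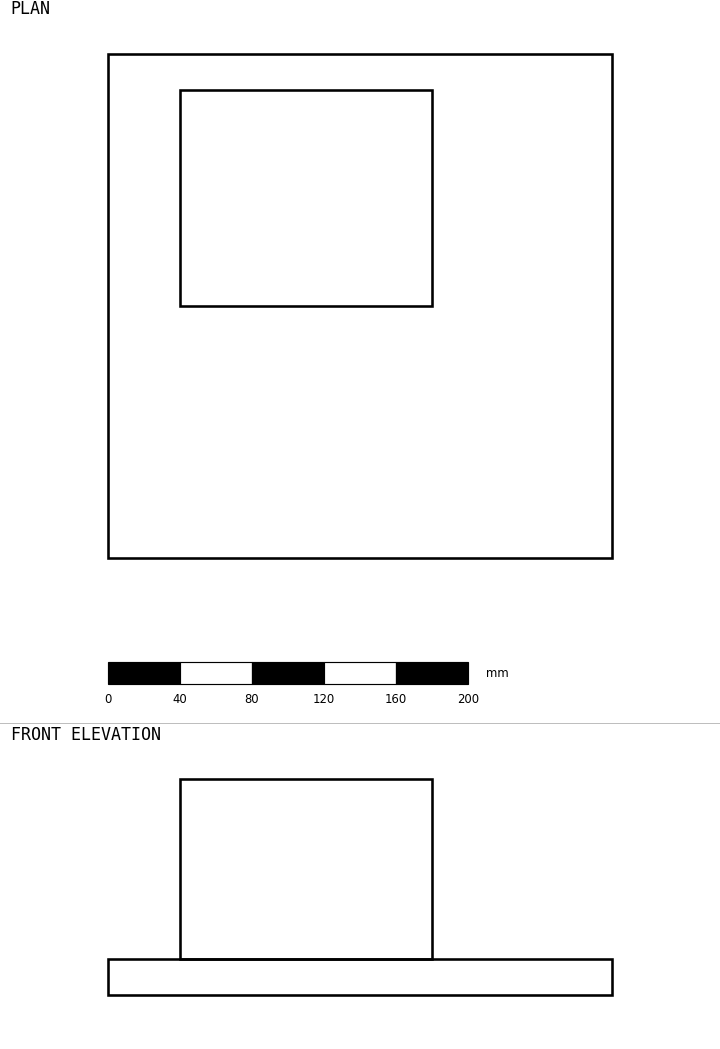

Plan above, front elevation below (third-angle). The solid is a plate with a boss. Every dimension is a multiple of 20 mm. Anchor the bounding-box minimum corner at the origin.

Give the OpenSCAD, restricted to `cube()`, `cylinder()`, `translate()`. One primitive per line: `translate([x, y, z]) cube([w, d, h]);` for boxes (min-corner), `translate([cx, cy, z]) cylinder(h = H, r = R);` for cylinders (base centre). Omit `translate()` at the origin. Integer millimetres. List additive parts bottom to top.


cube([280, 280, 20]);
translate([40, 140, 20]) cube([140, 120, 100]);


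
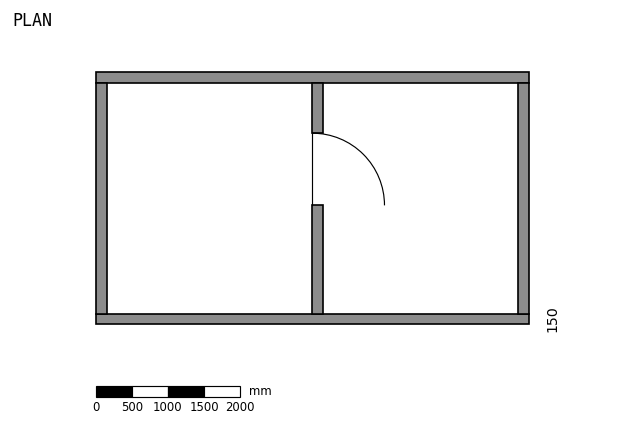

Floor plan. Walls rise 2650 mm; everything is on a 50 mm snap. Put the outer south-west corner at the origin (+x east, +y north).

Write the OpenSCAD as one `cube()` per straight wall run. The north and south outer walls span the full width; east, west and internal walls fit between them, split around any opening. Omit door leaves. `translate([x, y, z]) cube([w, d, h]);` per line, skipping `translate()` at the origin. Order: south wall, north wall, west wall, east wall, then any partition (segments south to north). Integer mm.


cube([6000, 150, 2650]);
translate([0, 3350, 0]) cube([6000, 150, 2650]);
translate([0, 150, 0]) cube([150, 3200, 2650]);
translate([5850, 150, 0]) cube([150, 3200, 2650]);
translate([3000, 150, 0]) cube([150, 1500, 2650]);
translate([3000, 2650, 0]) cube([150, 700, 2650]);


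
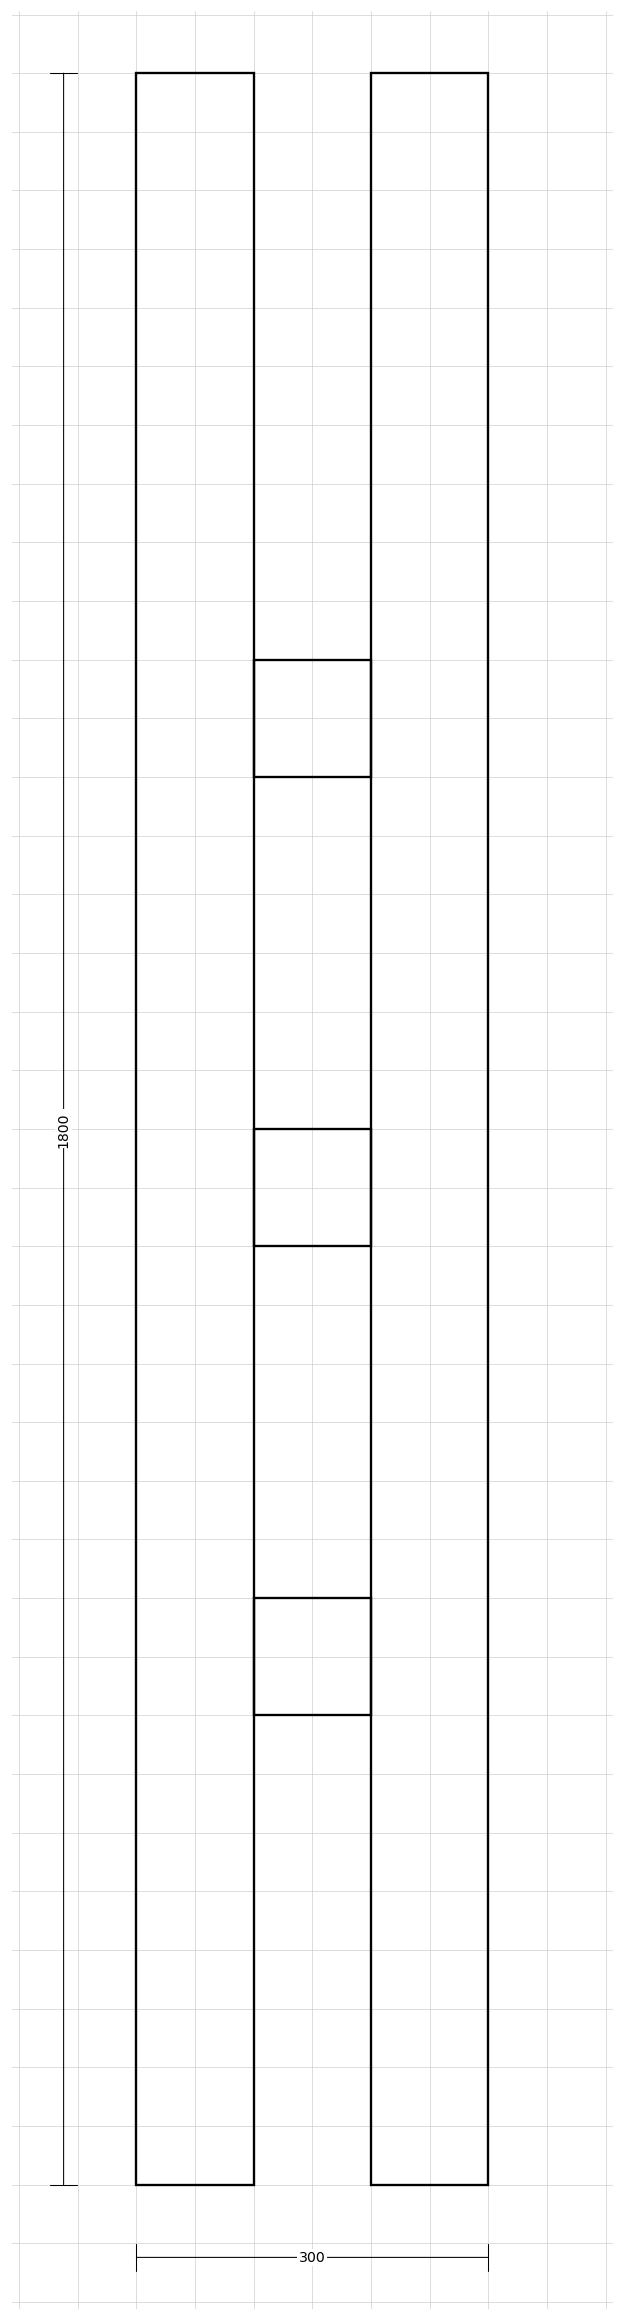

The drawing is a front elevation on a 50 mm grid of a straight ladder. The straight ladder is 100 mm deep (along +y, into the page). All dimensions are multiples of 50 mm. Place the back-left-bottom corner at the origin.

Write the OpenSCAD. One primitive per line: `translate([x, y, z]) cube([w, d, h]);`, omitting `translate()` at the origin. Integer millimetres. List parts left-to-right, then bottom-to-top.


cube([100, 100, 1800]);
translate([100, 0, 400]) cube([100, 100, 100]);
translate([100, 0, 800]) cube([100, 100, 100]);
translate([100, 0, 1200]) cube([100, 100, 100]);
translate([200, 0, 0]) cube([100, 100, 1800]);
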